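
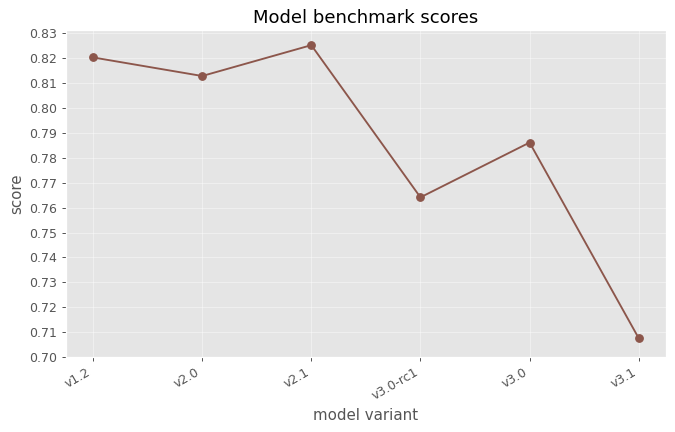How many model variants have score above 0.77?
Above 0.77: v1.2, v2.0, v2.1, v3.0.

4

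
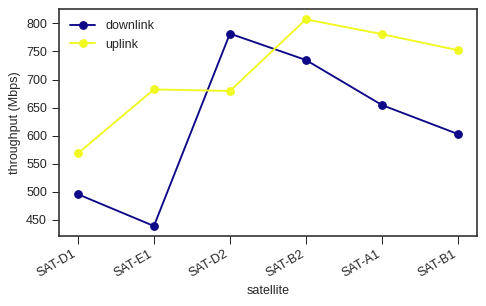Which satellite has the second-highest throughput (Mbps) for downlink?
SAT-B2

Top 3 for downlink: SAT-D2 ≈ 800, SAT-B2 ≈ 750, SAT-A1 ≈ 650.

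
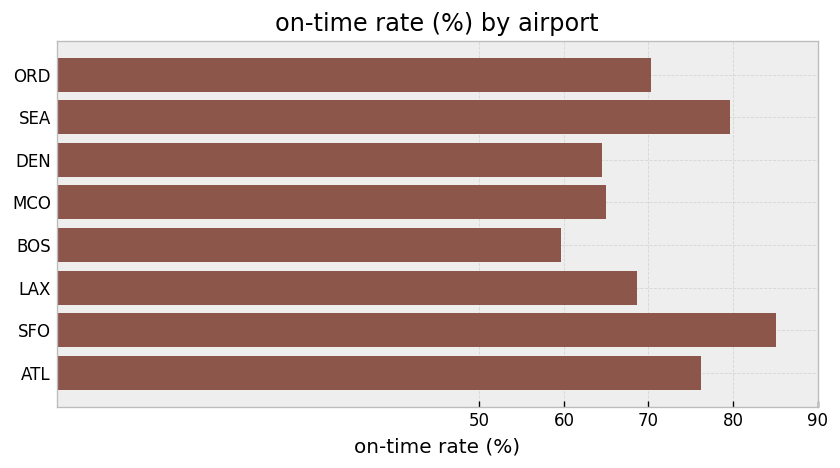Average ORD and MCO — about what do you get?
(70 + 60) / 2 ≈ 65.

≈ 65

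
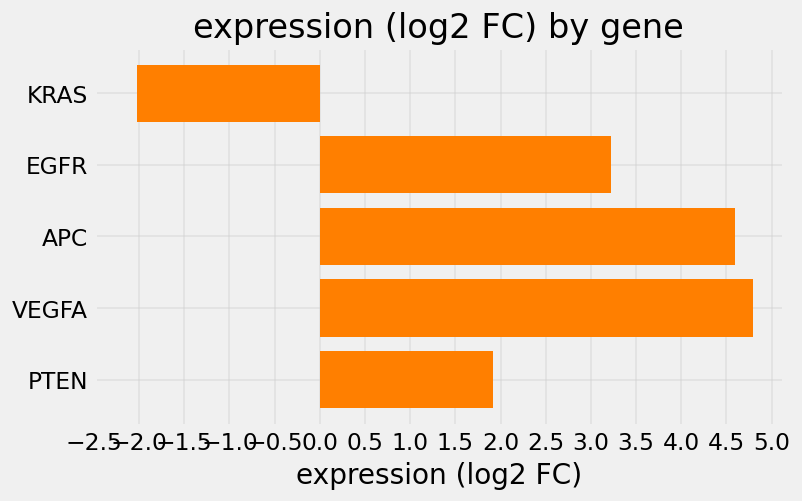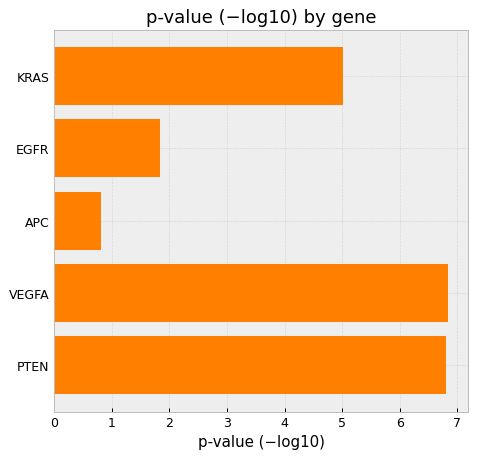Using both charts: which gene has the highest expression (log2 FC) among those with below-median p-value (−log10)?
APC

Chart 2 median p-value (−log10) ≈ 5; below-median genes: EGFR, APC. Among those, APC has the highest expression (log2 FC) (≈ 4.5).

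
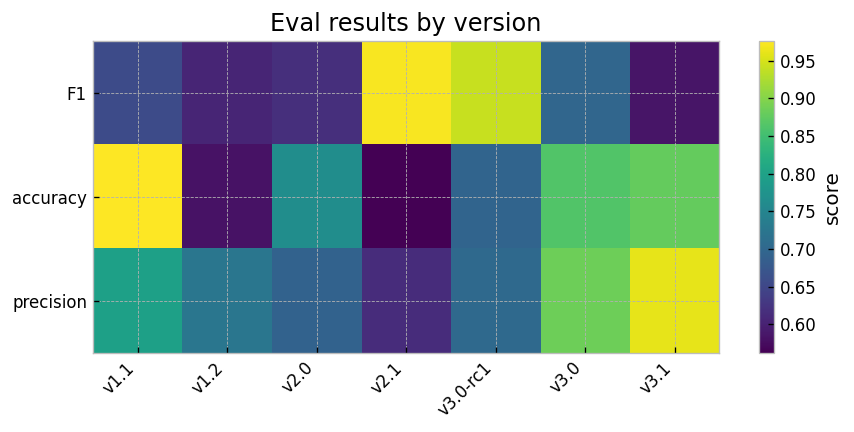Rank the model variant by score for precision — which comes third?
v1.1

Top 4 for precision: v3.1 ≈ 0.95, v3.0 ≈ 0.90, v1.1 ≈ 0.80, v1.2 ≈ 0.70.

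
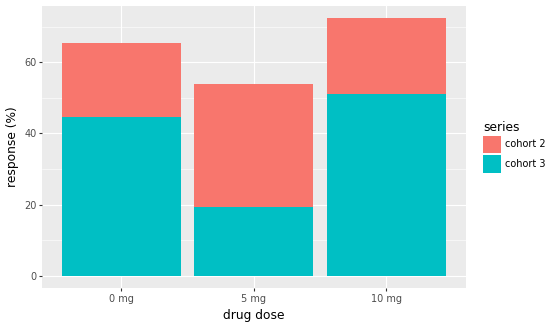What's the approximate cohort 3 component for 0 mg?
≈ 40

cohort 3 top ≈ 40, bottom ≈ 0; segment ≈ 40.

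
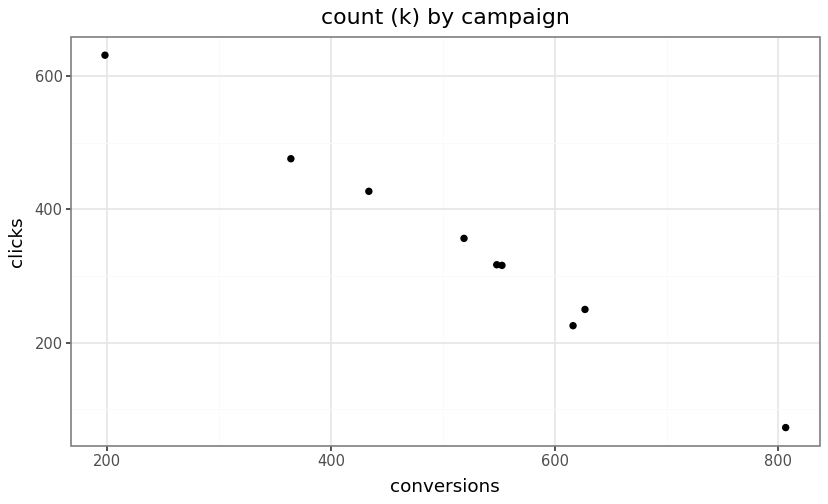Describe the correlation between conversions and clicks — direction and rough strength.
Points are negatively correlated; strong (|r| ≈ 1.0).

negative, strong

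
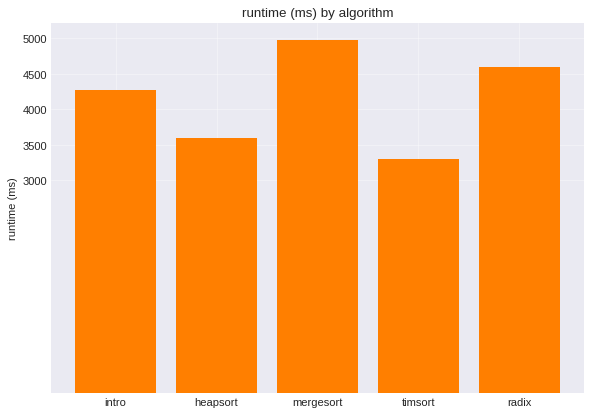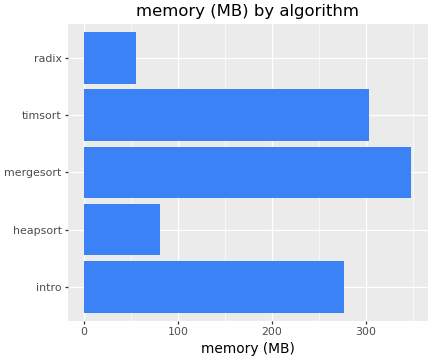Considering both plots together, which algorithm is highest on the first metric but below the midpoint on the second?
Chart 2 median memory (MB) ≈ 300; below-median algorithms: heapsort, radix. Among those, radix has the highest runtime (ms) (≈ 4500).

radix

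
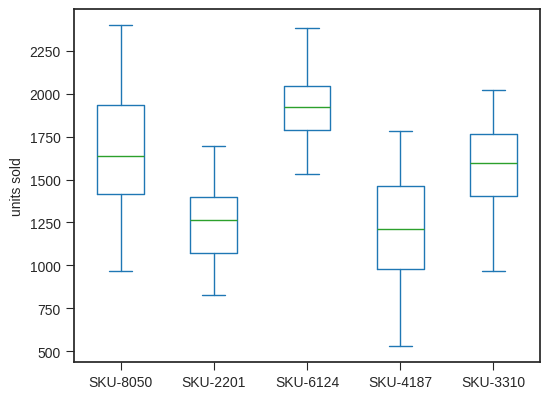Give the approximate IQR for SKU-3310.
Q3 ≈ 1800, Q1 ≈ 1400; IQR ≈ 400.

≈ 400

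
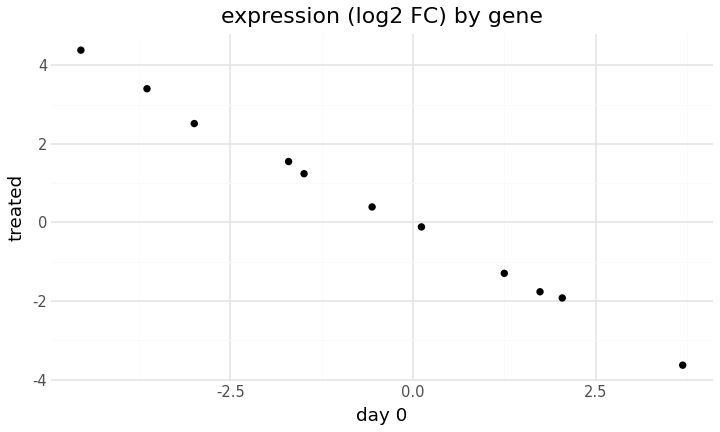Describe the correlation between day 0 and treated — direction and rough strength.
negative, strong

Points are negatively correlated; strong (|r| ≈ 1.0).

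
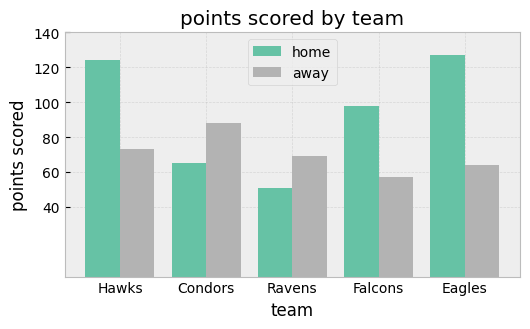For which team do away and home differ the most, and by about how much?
Eagles, ≈ 60

Eagles: away ≈ 60, home ≈ 120 → gap ≈ 60. Next-largest (Hawks) is only ≈ 40.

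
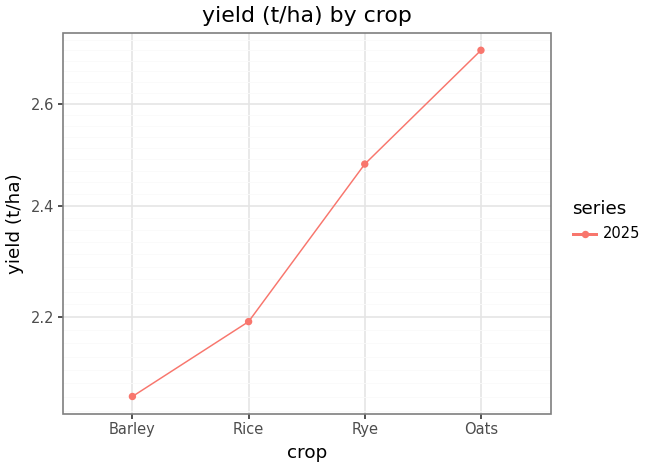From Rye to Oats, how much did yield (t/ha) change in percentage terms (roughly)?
Rye ≈ 2.5, Oats ≈ 2.7; (2.7 − 2.5) / 2.5 ≈ +8%.

≈ +8%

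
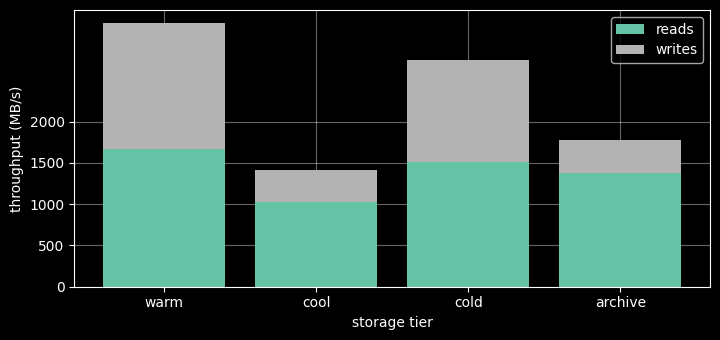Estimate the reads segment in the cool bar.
≈ 1000

reads top ≈ 1000, bottom ≈ 0; segment ≈ 1000.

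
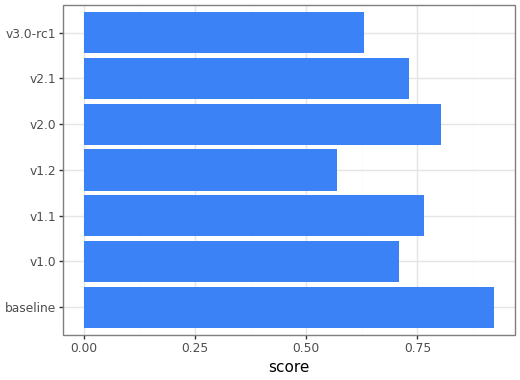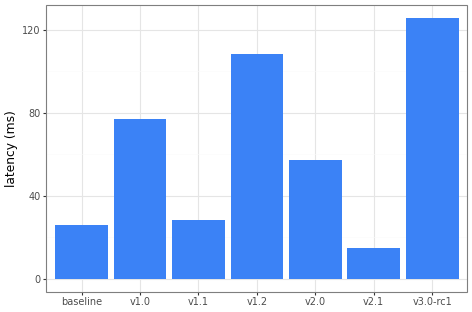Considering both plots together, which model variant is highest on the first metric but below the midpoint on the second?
Chart 2 median latency (ms) ≈ 60; below-median model variants: baseline, v1.1, v2.1. Among those, baseline has the highest score (≈ 0.9).

baseline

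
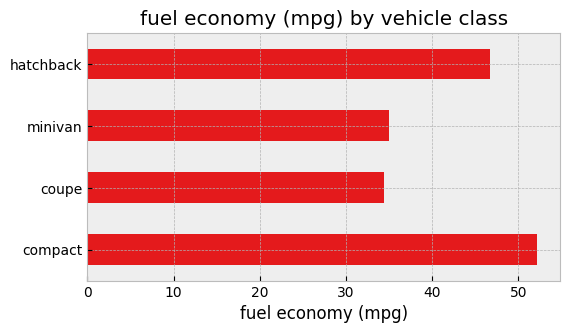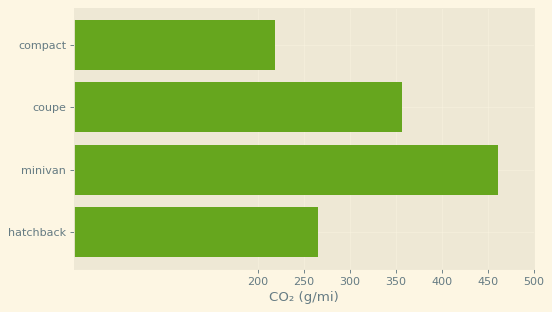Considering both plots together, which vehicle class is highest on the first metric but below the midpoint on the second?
Chart 2 median CO₂ (g/mi) ≈ 300; below-median vehicle classes: compact, hatchback. Among those, compact has the highest fuel economy (mpg) (≈ 50).

compact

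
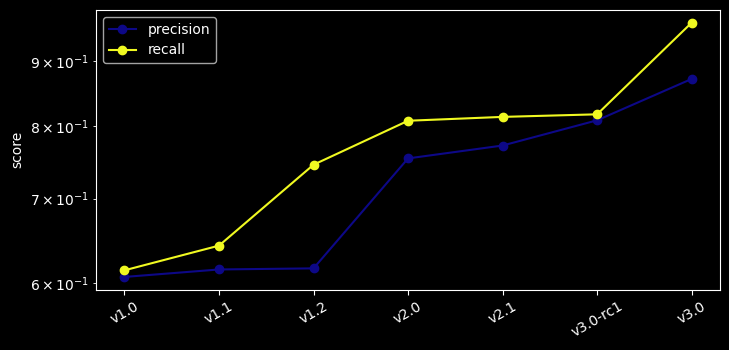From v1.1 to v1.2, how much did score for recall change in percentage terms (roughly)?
≈ +15.4%

v1.1 ≈ 0.65, v1.2 ≈ 0.75; (0.75 − 0.65) / 0.65 ≈ +15.4%.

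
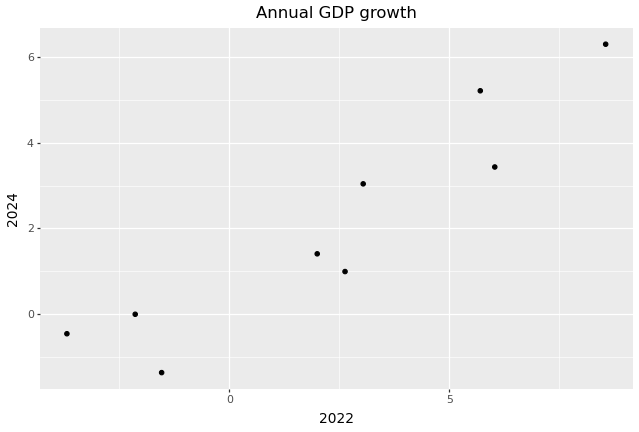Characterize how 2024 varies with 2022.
positive, strong

Points are positively correlated; strong (|r| ≈ 0.9).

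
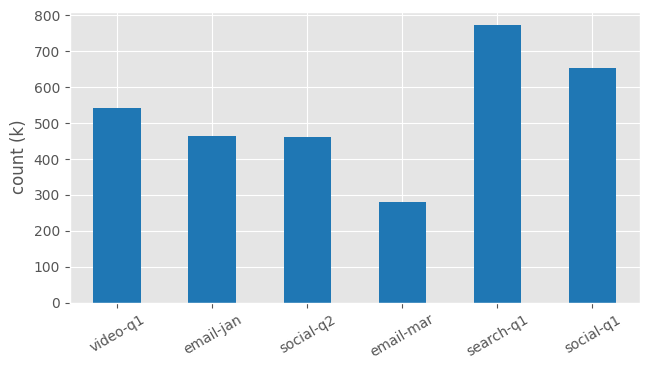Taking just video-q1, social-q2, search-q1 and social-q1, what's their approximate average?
≈ 625

(500 + 500 + 800 + 700) / 4 ≈ 625.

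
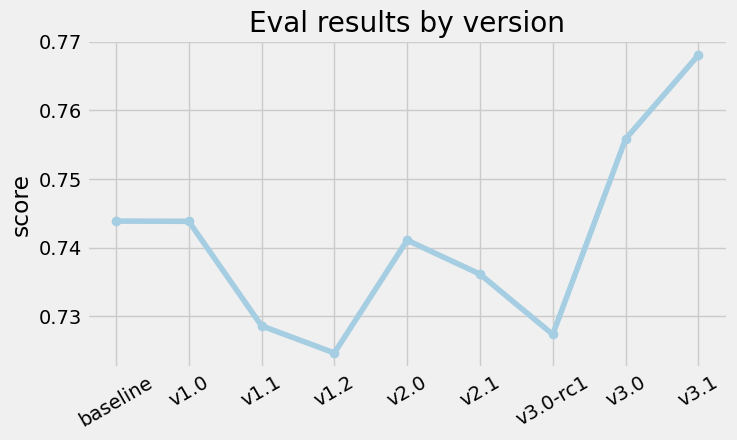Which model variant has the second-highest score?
Top 3: v3.1 ≈ 0.77, v3.0 ≈ 0.76, baseline ≈ 0.74.

v3.0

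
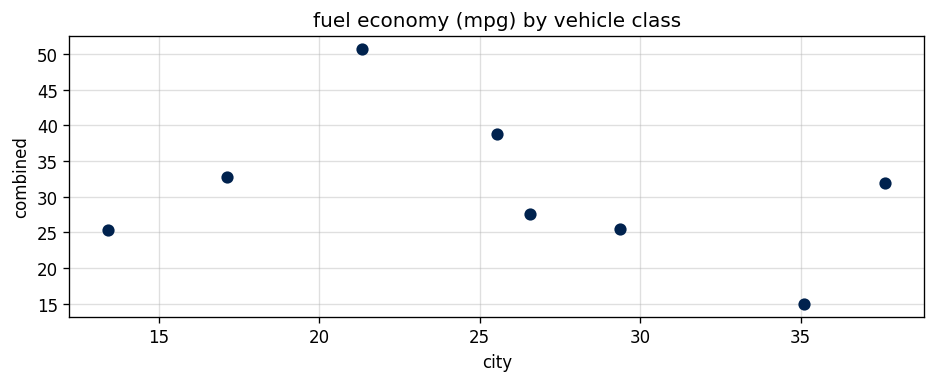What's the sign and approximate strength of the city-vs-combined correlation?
negative, weak

Points are negatively correlated; weak (|r| ≈ 0.3).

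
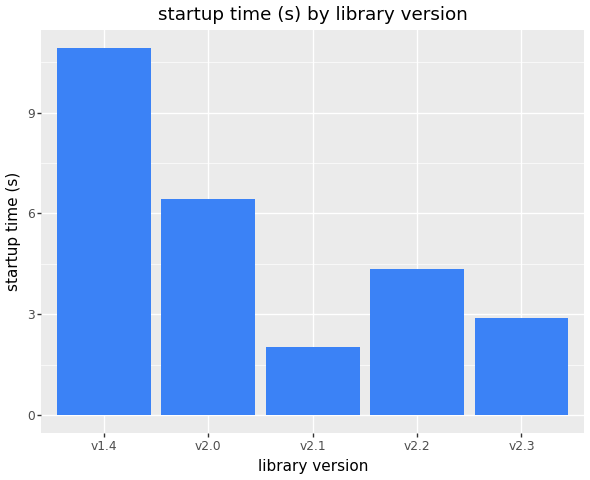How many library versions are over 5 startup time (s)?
Above 5: v1.4, v2.0.

2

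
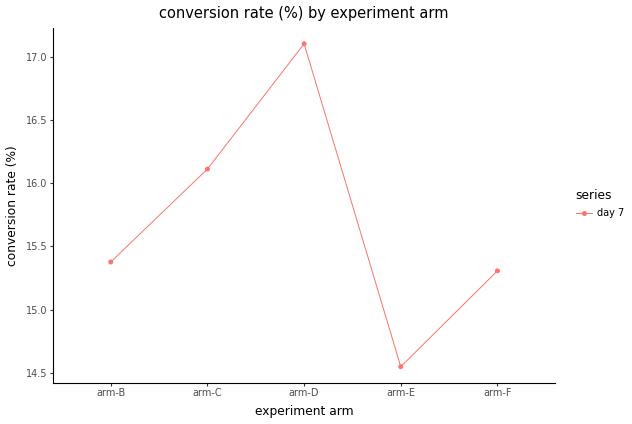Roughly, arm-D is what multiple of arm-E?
arm-D ≈ 17.0, arm-E ≈ 14.5; 17.0/14.5 ≈ 1.17.

≈ 1.17×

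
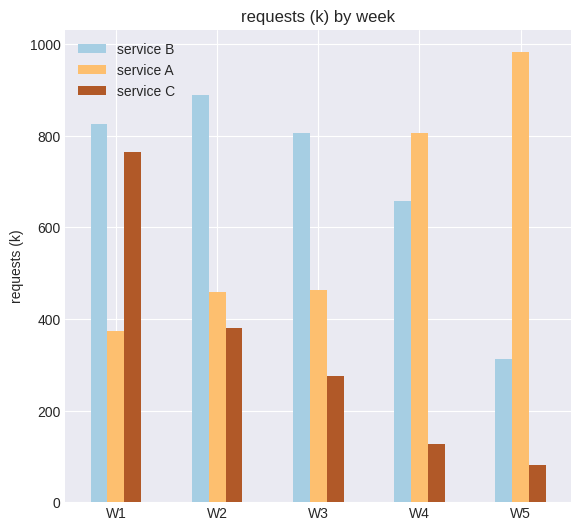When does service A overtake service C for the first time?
W1: service A ≈ 400 vs service C ≈ 800 (not yet); W2: service A ≈ 500 vs service C ≈ 400 (first crossover).

W2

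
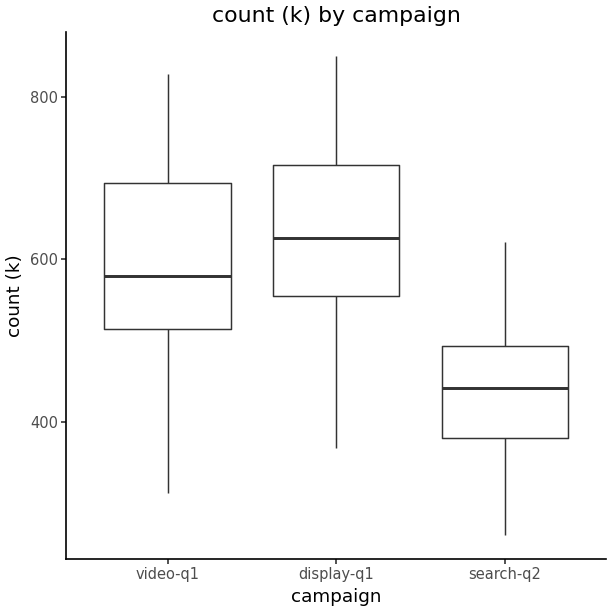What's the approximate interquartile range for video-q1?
Q3 ≈ 700, Q1 ≈ 520; IQR ≈ 180.

≈ 180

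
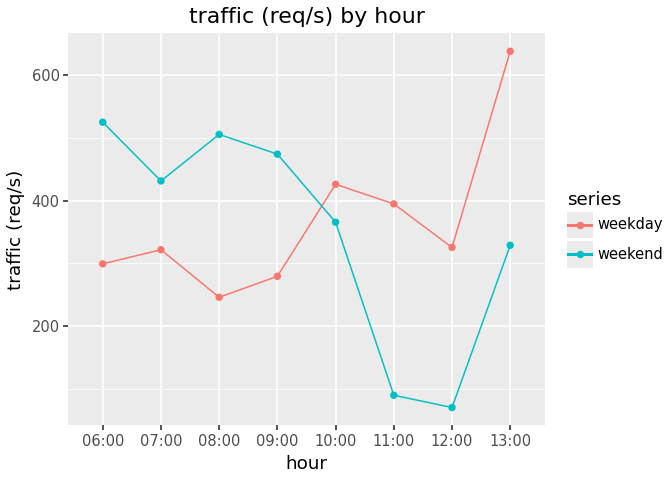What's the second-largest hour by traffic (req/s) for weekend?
Top 3 for weekend: 06:00 ≈ 550, 08:00 ≈ 500, 09:00 ≈ 450.

08:00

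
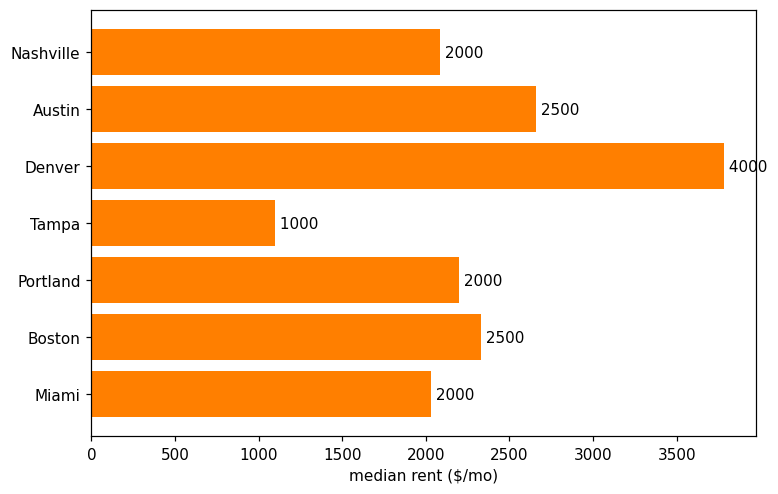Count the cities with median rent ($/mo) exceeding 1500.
Above 1500: Nashville, Austin, Denver, Portland, Boston, Miami.

6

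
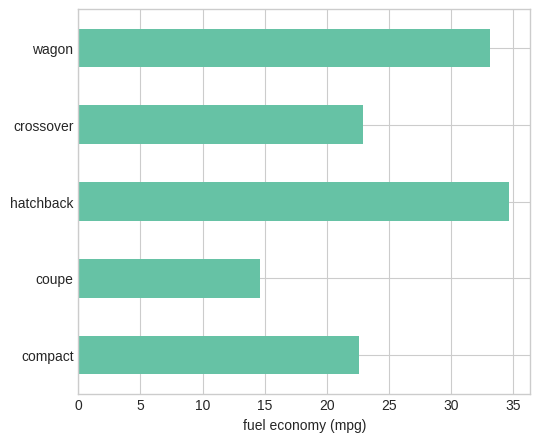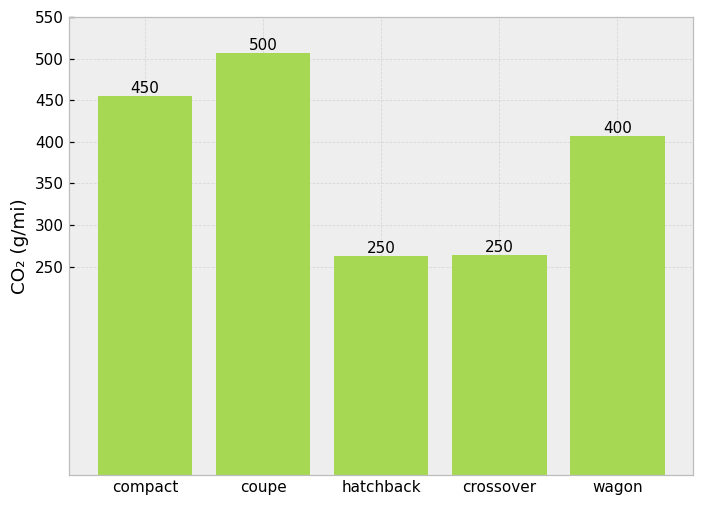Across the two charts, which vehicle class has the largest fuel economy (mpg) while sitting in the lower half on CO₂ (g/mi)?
Chart 2 median CO₂ (g/mi) ≈ 400; below-median vehicle classes: hatchback, crossover. Among those, hatchback has the highest fuel economy (mpg) (≈ 35).

hatchback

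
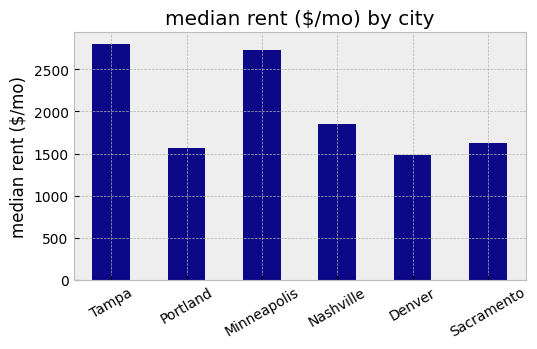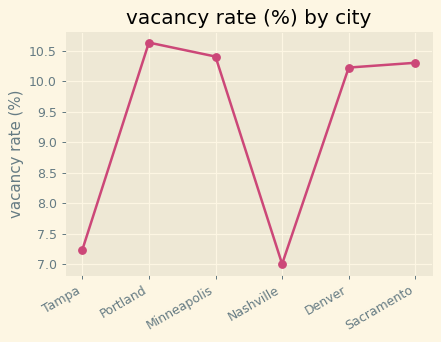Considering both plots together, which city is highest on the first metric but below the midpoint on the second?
Chart 2 median vacancy rate (%) ≈ 10; below-median cities: Tampa, Nashville, Denver. Among those, Tampa has the highest median rent ($/mo) (≈ 3000).

Tampa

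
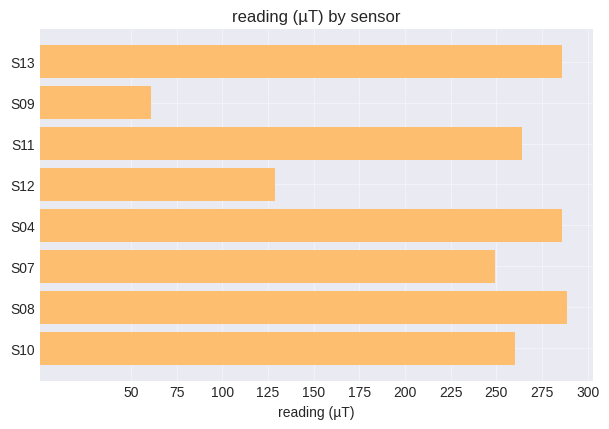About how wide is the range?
≈ 250

Max S08 ≈ 300, min S09 ≈ 50; range ≈ 250.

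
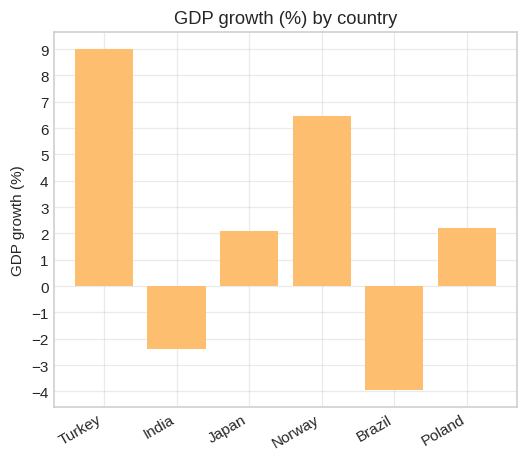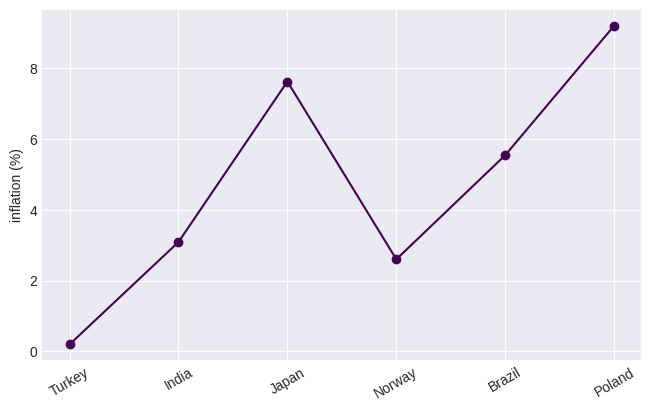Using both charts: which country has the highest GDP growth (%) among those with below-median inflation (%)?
Chart 2 median inflation (%) ≈ 4; below-median countries: Turkey, India, Norway. Among those, Turkey has the highest GDP growth (%) (≈ 9).

Turkey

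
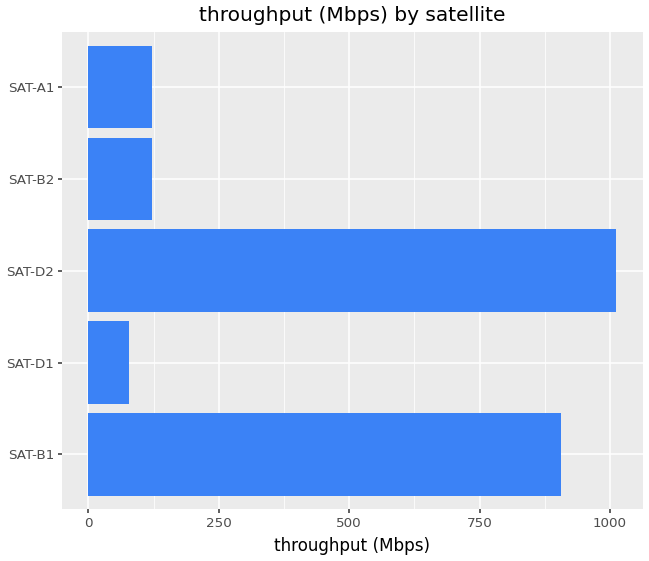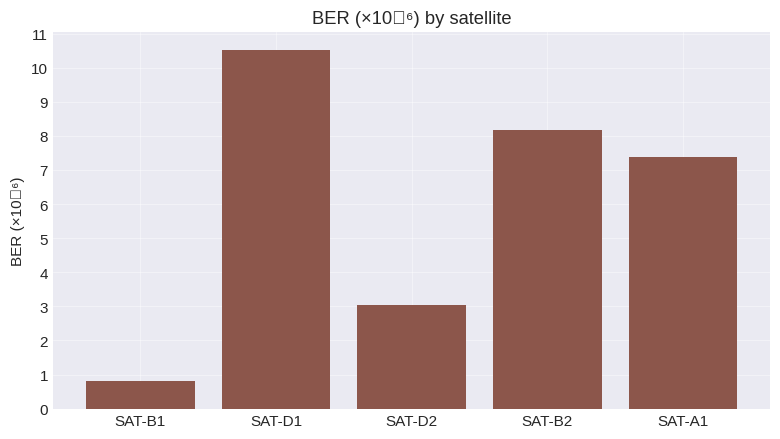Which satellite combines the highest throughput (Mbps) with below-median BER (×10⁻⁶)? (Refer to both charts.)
Chart 2 median BER (×10⁻⁶) ≈ 7; below-median satellites: SAT-B1, SAT-D2. Among those, SAT-D2 has the highest throughput (Mbps) (≈ 1000).

SAT-D2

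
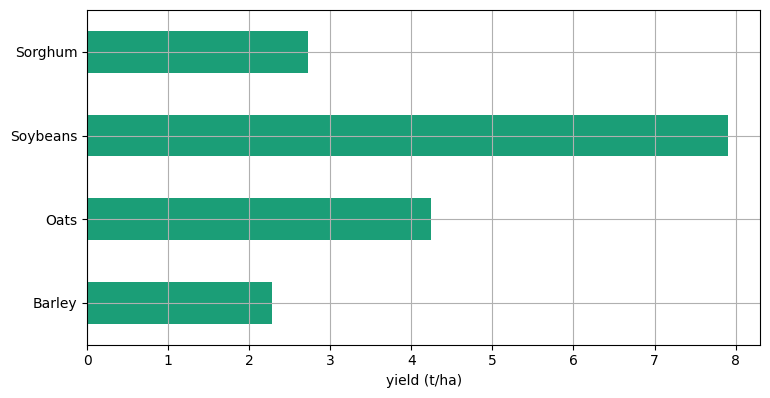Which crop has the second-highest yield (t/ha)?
Oats

Top 3: Soybeans ≈ 8, Oats ≈ 4, Sorghum ≈ 3.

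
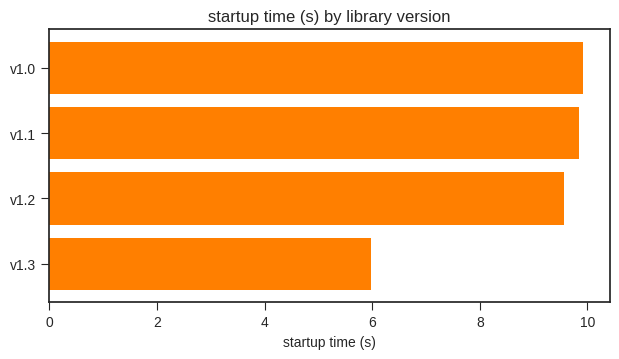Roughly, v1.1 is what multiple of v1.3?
≈ 1.67×

v1.1 ≈ 10, v1.3 ≈ 6; 10/6 ≈ 1.67.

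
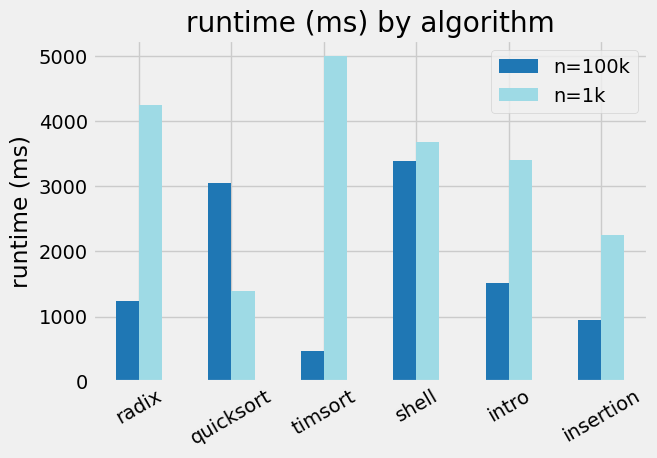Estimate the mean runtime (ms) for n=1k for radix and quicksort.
(4000 + 1500) / 2 ≈ 2750.

≈ 2750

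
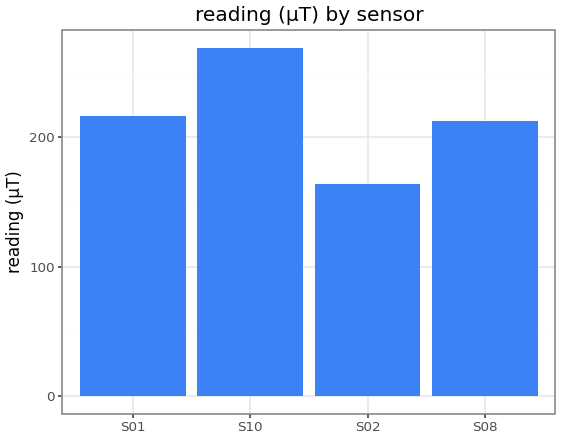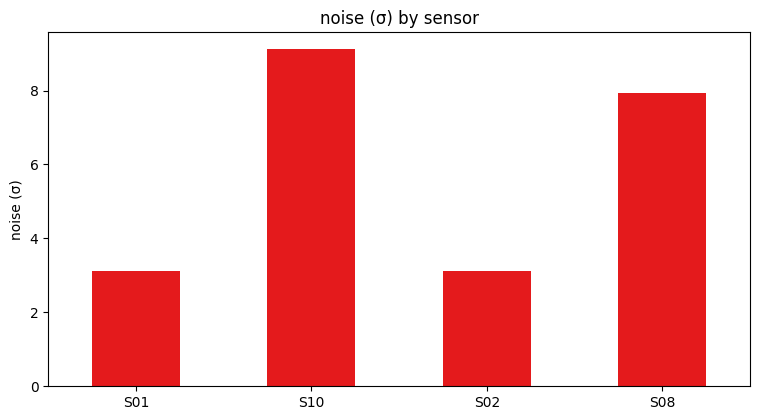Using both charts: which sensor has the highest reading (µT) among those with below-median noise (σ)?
Chart 2 median noise (σ) ≈ 6; below-median sensors: S01, S02. Among those, S01 has the highest reading (µT) (≈ 225).

S01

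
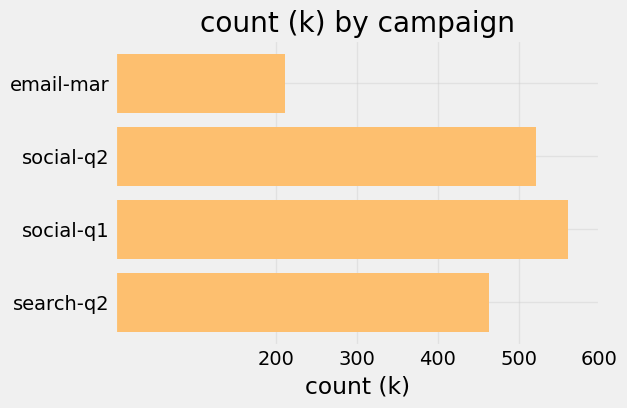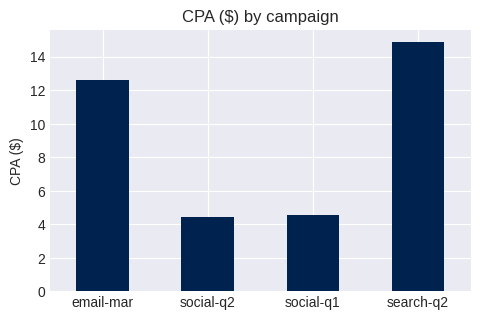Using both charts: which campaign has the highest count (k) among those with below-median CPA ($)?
Chart 2 median CPA ($) ≈ 8; below-median campaigns: social-q2, social-q1. Among those, social-q1 has the highest count (k) (≈ 600).

social-q1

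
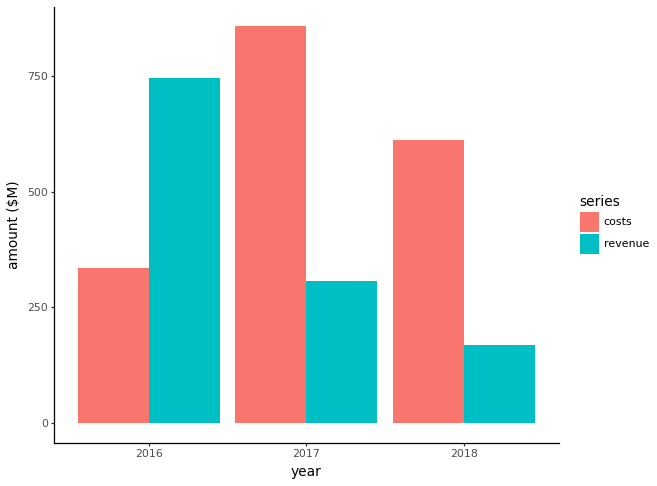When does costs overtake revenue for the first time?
2016: costs ≈ 300 vs revenue ≈ 700 (not yet); 2017: costs ≈ 900 vs revenue ≈ 300 (first crossover).

2017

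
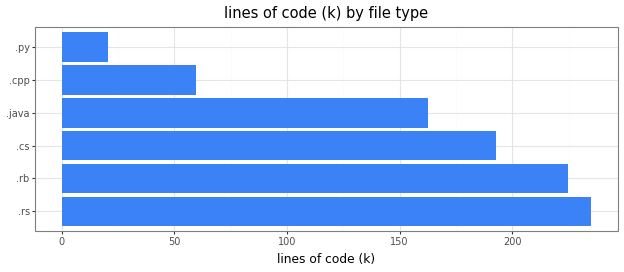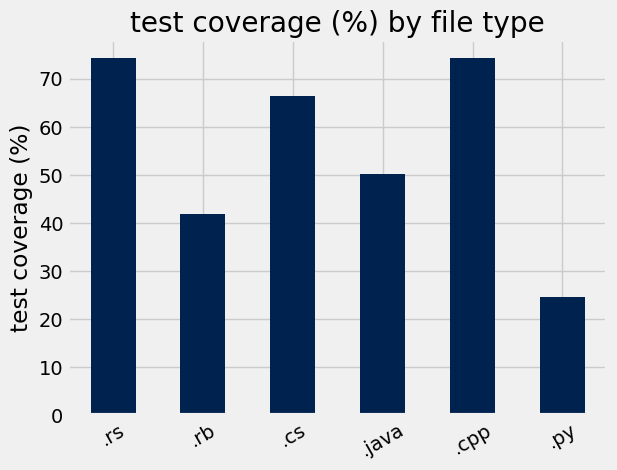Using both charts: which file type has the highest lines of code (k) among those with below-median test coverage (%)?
.rb

Chart 2 median test coverage (%) ≈ 60; below-median file types: .rb, .java, .py. Among those, .rb has the highest lines of code (k) (≈ 225).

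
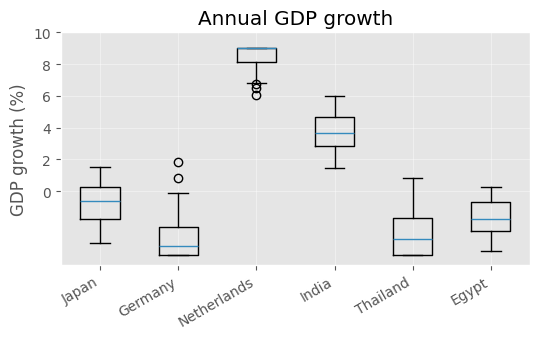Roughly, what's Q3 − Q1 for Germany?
≈ 2

Q3 ≈ -2, Q1 ≈ -4; IQR ≈ 2.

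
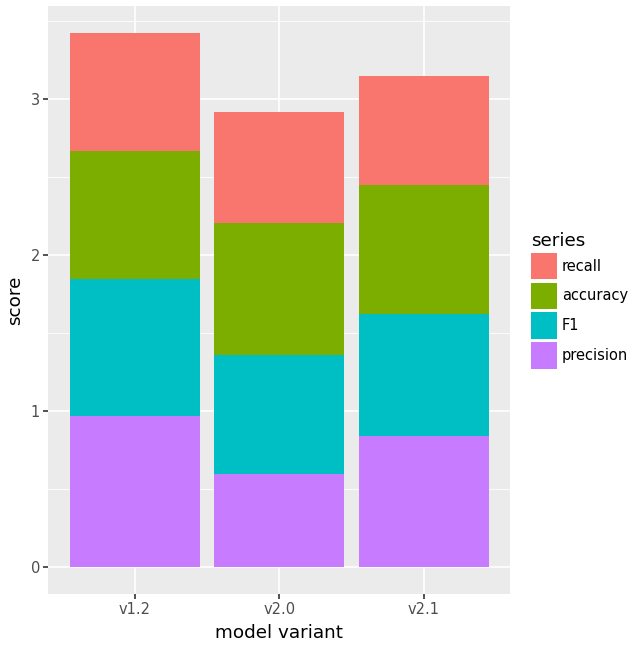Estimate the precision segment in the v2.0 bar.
≈ 0.5

precision top ≈ 0.5, bottom ≈ 0.0; segment ≈ 0.5.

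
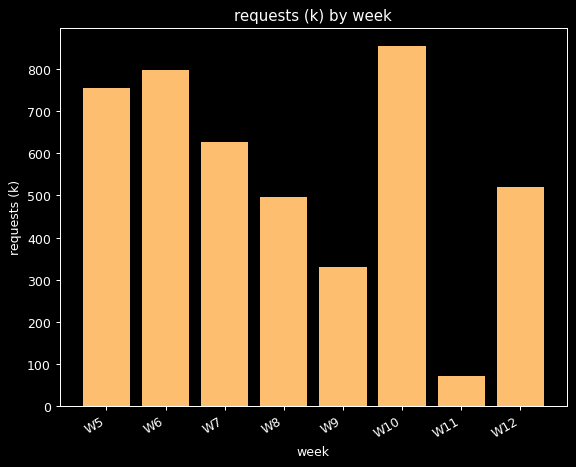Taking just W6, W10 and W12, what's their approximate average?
≈ 733

(800 + 900 + 500) / 3 ≈ 733.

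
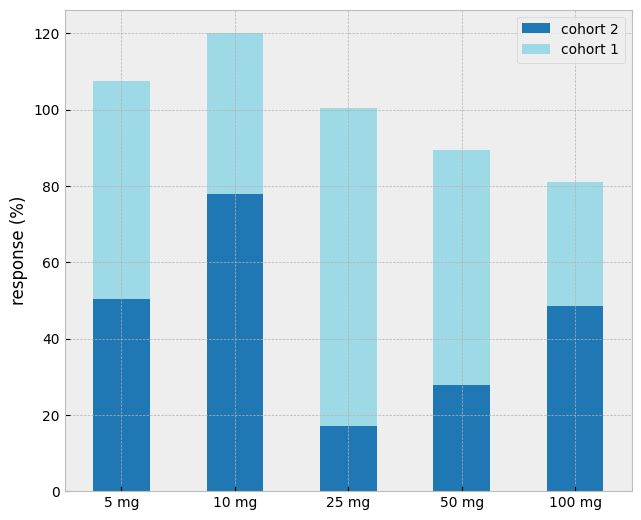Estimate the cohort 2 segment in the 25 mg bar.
cohort 2 top ≈ 20, bottom ≈ 0; segment ≈ 20.

≈ 20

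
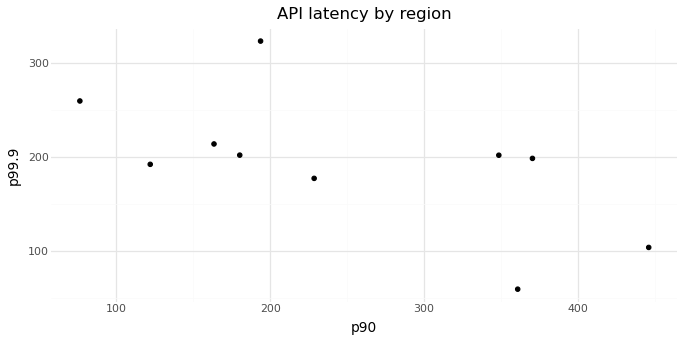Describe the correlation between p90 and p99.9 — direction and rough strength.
Points are negatively correlated; moderate (|r| ≈ 0.6).

negative, moderate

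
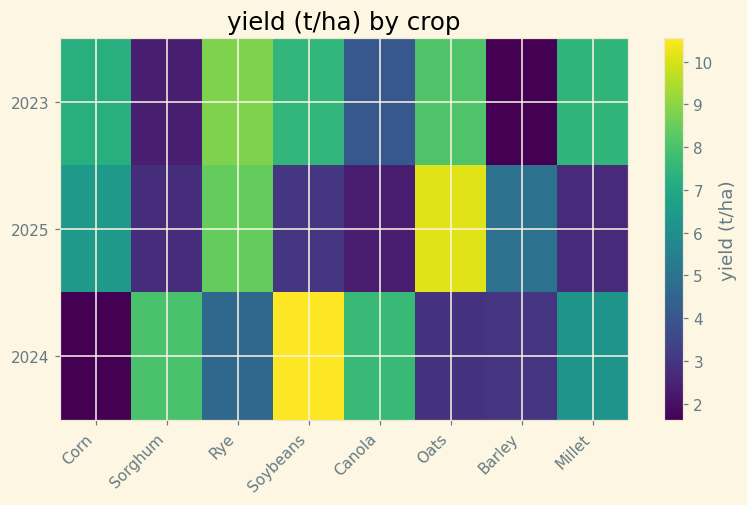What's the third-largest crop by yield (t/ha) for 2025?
Top 4 for 2025: Oats ≈ 10, Rye ≈ 8, Corn ≈ 6, Barley ≈ 5.

Corn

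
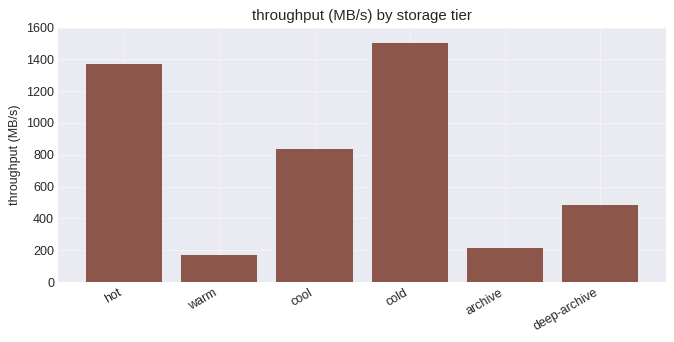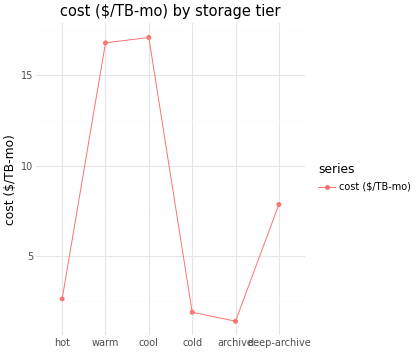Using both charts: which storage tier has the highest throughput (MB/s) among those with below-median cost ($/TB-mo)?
Chart 2 median cost ($/TB-mo) ≈ 6; below-median storage tiers: hot, cold, archive. Among those, cold has the highest throughput (MB/s) (≈ 1600).

cold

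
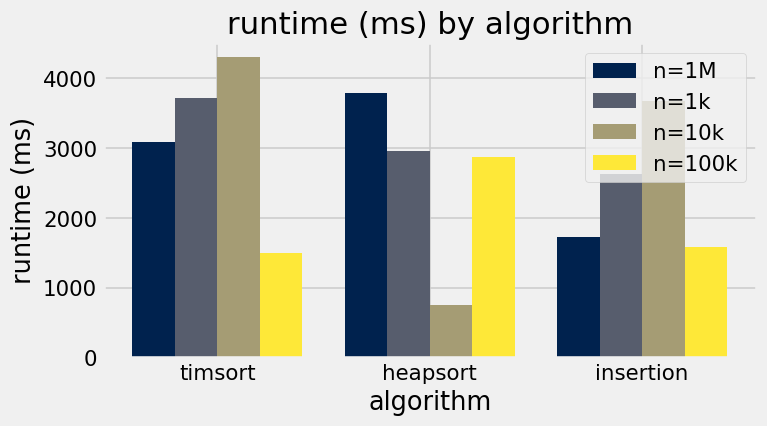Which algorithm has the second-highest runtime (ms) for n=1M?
Top 3 for n=1M: heapsort ≈ 4000, timsort ≈ 3000, insertion ≈ 1500.

timsort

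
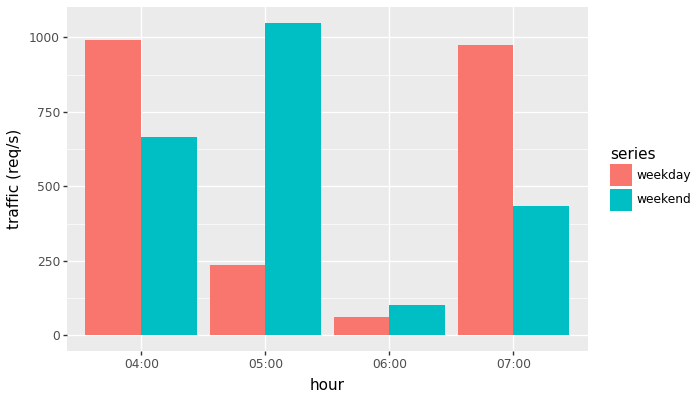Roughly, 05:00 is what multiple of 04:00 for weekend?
05:00 ≈ 1000, 04:00 ≈ 700; 1000/700 ≈ 1.43.

≈ 1.43×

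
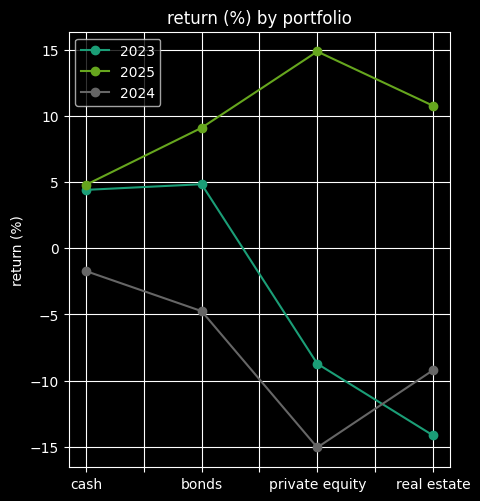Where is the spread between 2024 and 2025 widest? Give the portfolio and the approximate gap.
private equity, ≈ 30 %

private equity: 2024 ≈ -15, 2025 ≈ 15 → gap ≈ 30. Next-largest (real estate) is only ≈ 20.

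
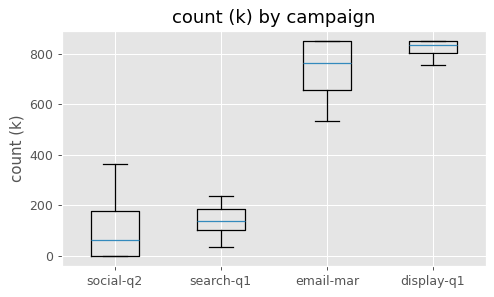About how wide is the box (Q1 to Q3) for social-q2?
Q3 ≈ 200, Q1 ≈ 0; IQR ≈ 200.

≈ 200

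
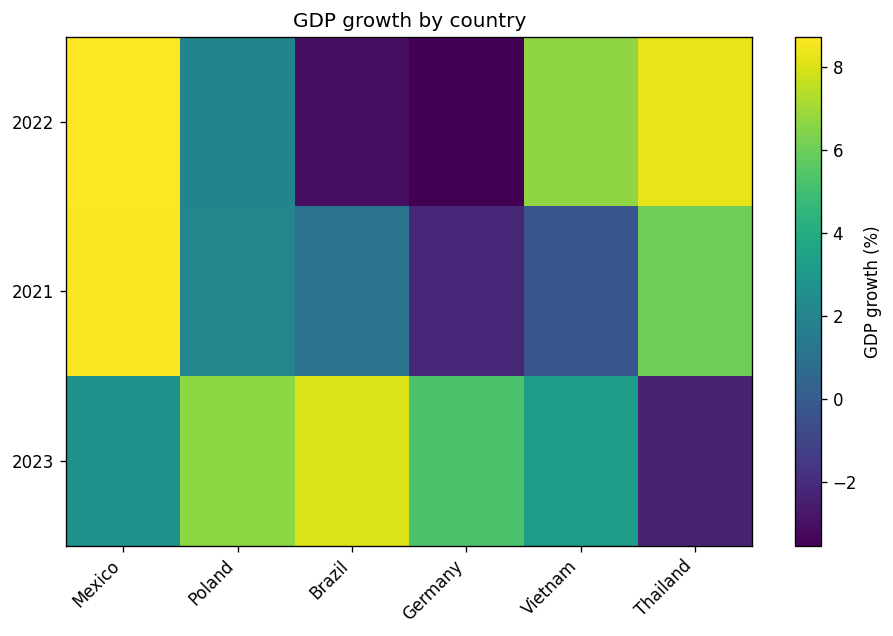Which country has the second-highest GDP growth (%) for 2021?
Top 3 for 2021: Mexico ≈ 8, Thailand ≈ 6, Poland ≈ 2.

Thailand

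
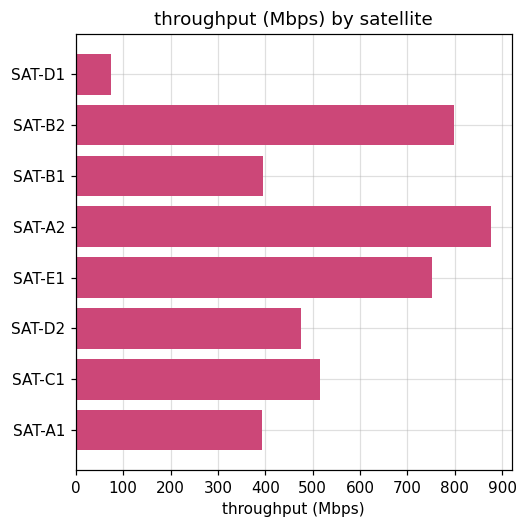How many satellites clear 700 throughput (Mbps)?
Above 700: SAT-B2, SAT-A2, SAT-E1.

3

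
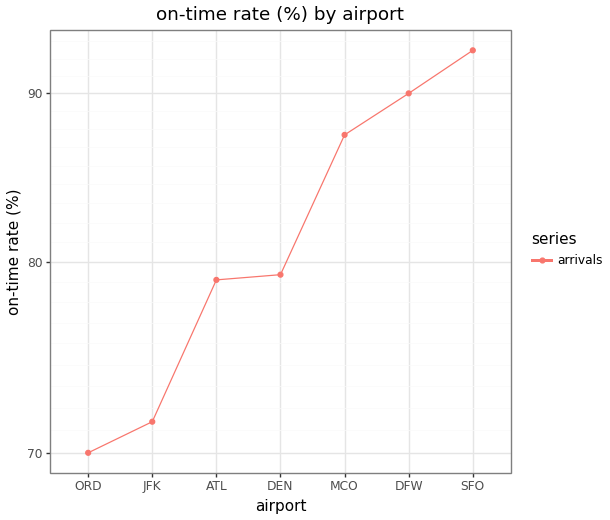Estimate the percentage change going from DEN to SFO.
DEN ≈ 80, SFO ≈ 92; (92 − 80) / 80 ≈ +15%.

≈ +15%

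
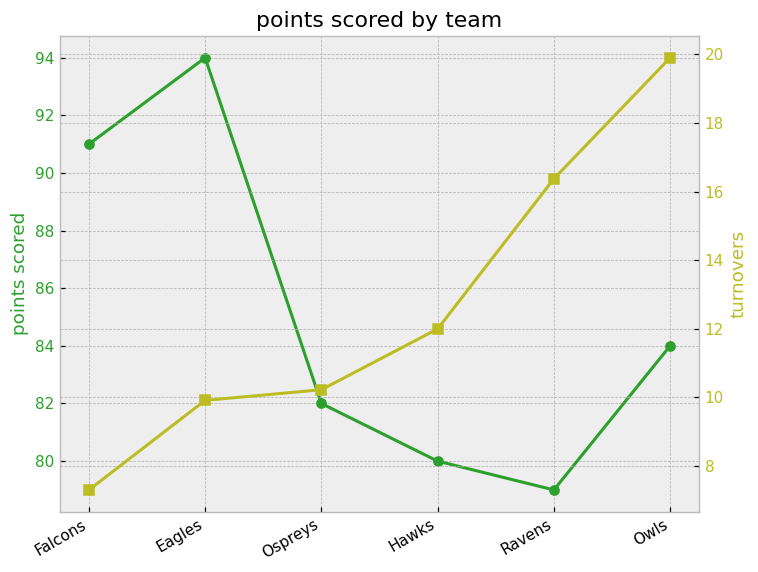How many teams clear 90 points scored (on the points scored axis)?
Above 90: Falcons, Eagles.

2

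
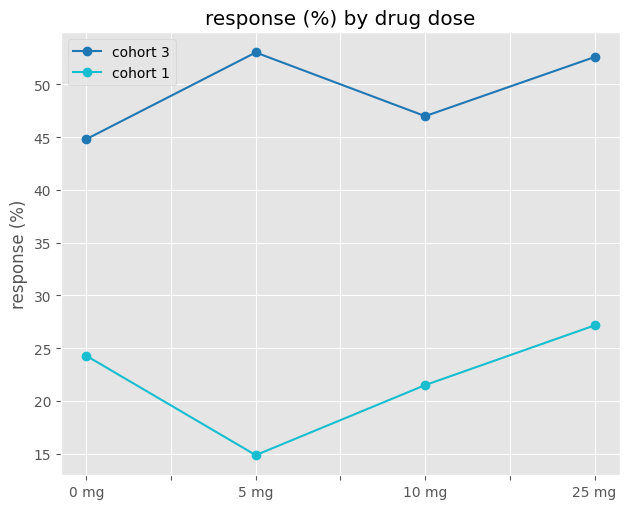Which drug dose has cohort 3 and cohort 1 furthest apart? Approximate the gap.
5 mg, ≈ 40 %

5 mg: cohort 3 ≈ 55, cohort 1 ≈ 15 → gap ≈ 40. Next-largest (10 mg) is only ≈ 25.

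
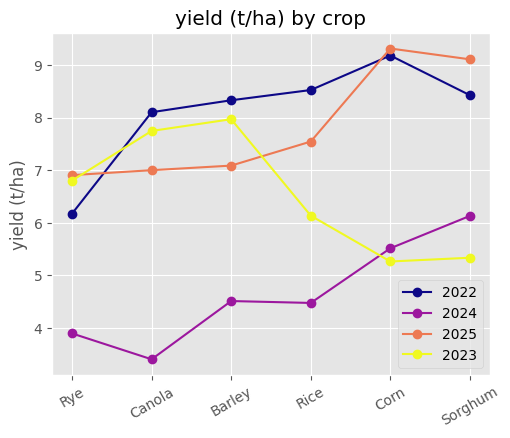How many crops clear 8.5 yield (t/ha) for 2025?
2

Above 8.5: Corn, Sorghum.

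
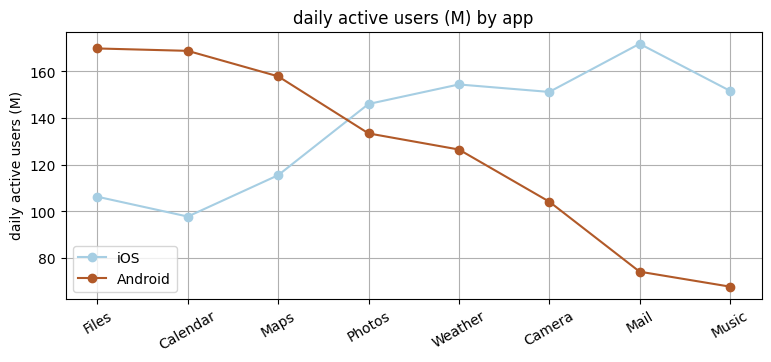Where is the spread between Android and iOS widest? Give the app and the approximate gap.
Mail: Android ≈ 70, iOS ≈ 170 → gap ≈ 100. Next-largest (Music) is only ≈ 80.

Mail, ≈ 100 M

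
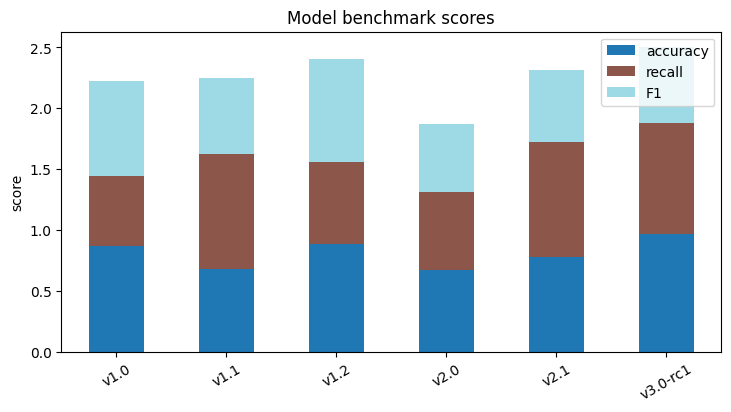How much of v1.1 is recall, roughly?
≈ 1.0

recall top ≈ 1.5, bottom ≈ 0.5; segment ≈ 1.0.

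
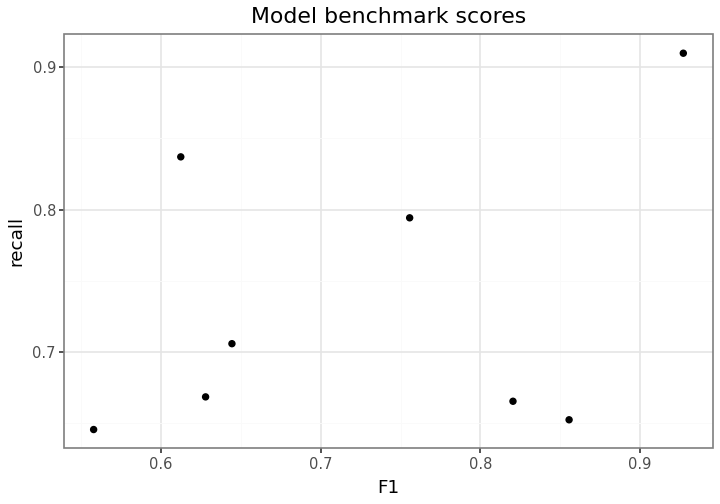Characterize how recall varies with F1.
positive, weak

Points are positively correlated; weak (|r| ≈ 0.3).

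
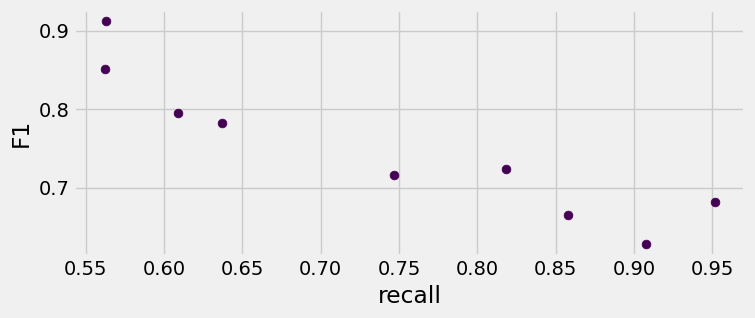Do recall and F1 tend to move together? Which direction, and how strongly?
Points are negatively correlated; strong (|r| ≈ 0.9).

negative, strong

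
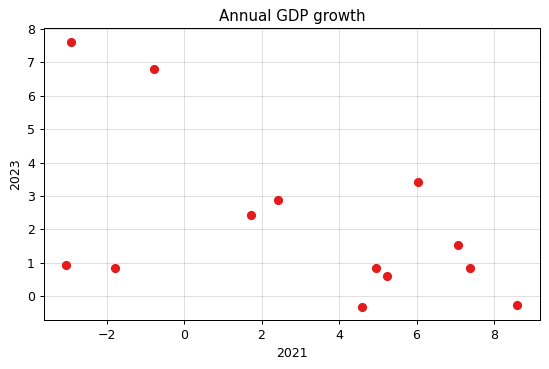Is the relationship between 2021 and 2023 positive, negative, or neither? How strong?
negative, moderate

Points are negatively correlated; moderate (|r| ≈ 0.5).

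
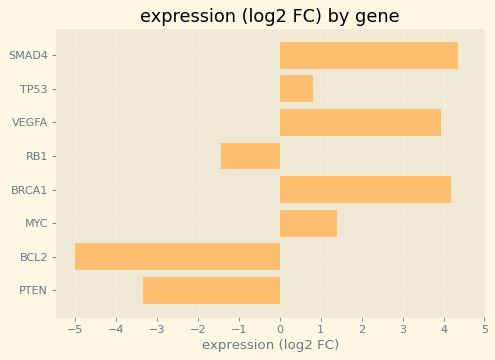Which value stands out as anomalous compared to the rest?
BCL2 ≈ -5; the rest sit between ≈ -3 and ≈ 4.

BCL2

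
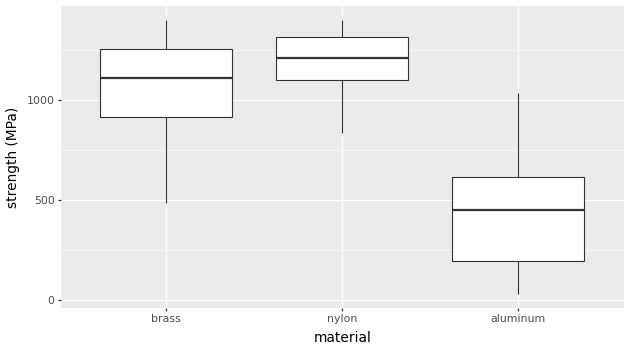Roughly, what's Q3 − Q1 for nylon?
≈ 200

Q3 ≈ 1300, Q1 ≈ 1100; IQR ≈ 200.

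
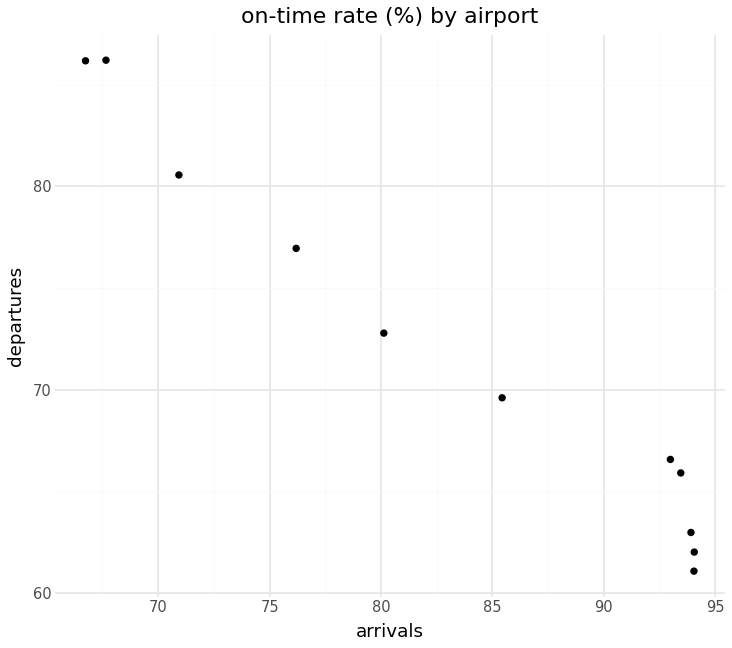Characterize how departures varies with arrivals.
Points are negatively correlated; strong (|r| ≈ 1.0).

negative, strong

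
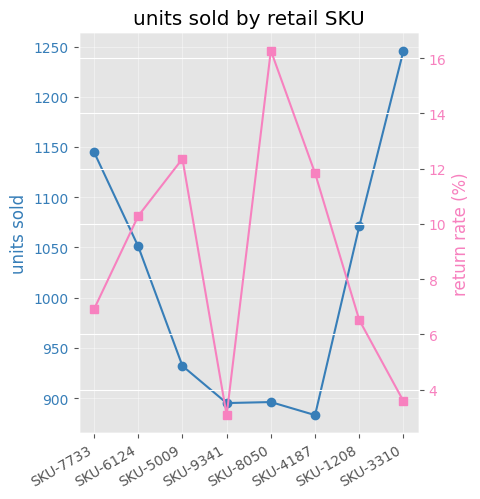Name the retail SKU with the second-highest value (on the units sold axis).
Top 3 (on the units sold axis): SKU-3310 ≈ 1250, SKU-7733 ≈ 1150, SKU-1208 ≈ 1050.

SKU-7733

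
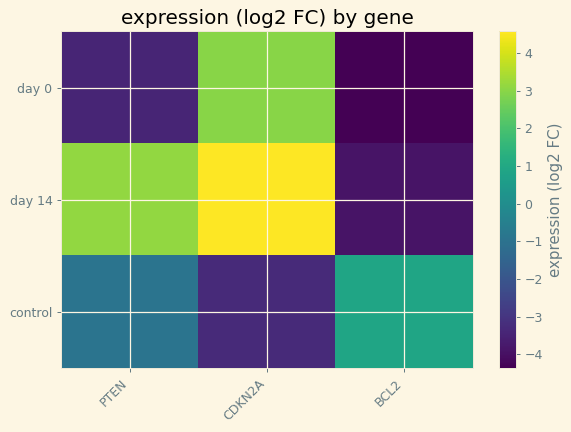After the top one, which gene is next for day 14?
PTEN

Top 3 for day 14: CDKN2A ≈ 5, PTEN ≈ 3, BCL2 ≈ -4.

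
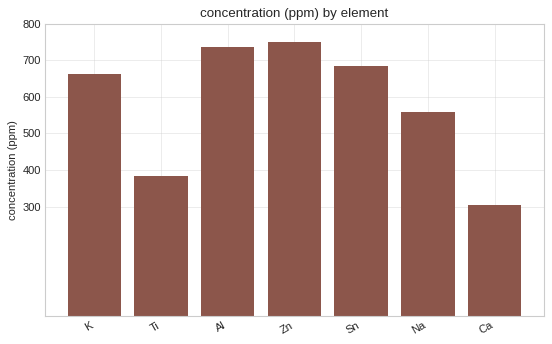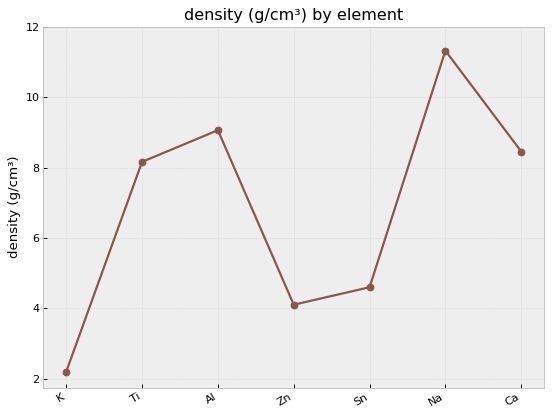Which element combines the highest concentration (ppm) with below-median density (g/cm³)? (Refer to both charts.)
Zn

Chart 2 median density (g/cm³) ≈ 8; below-median elements: K, Zn, Sn. Among those, Zn has the highest concentration (ppm) (≈ 800).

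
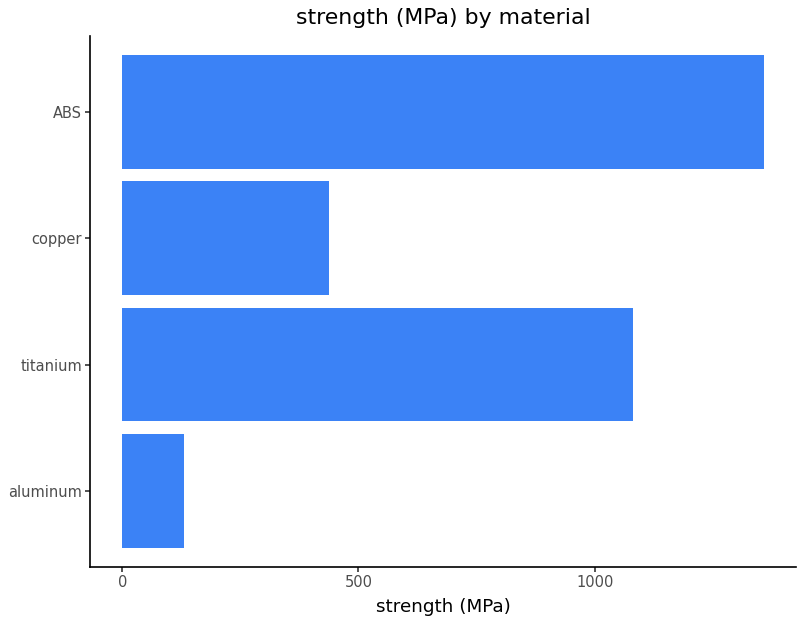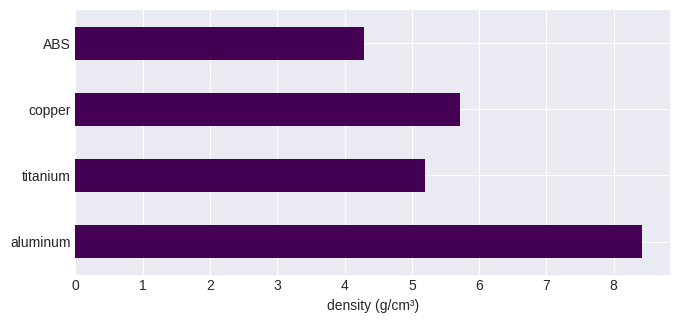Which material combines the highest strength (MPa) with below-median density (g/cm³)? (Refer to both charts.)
Chart 2 median density (g/cm³) ≈ 5; below-median materials: titanium, ABS. Among those, ABS has the highest strength (MPa) (≈ 1400).

ABS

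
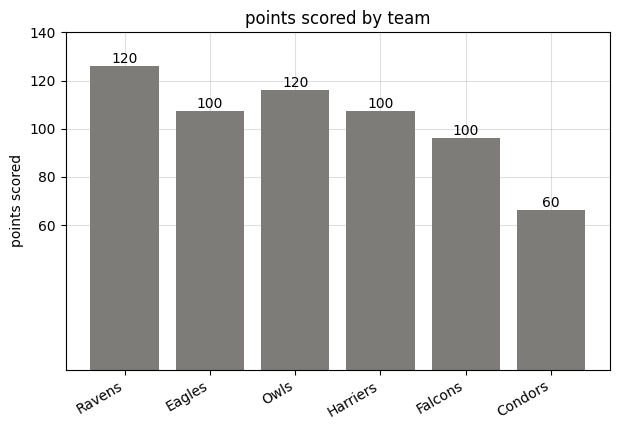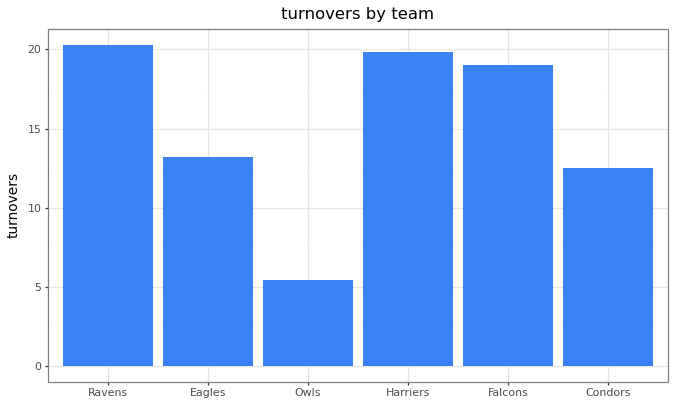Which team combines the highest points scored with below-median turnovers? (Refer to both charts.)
Chart 2 median turnovers ≈ 16; below-median teams: Eagles, Owls, Condors. Among those, Owls has the highest points scored (≈ 120).

Owls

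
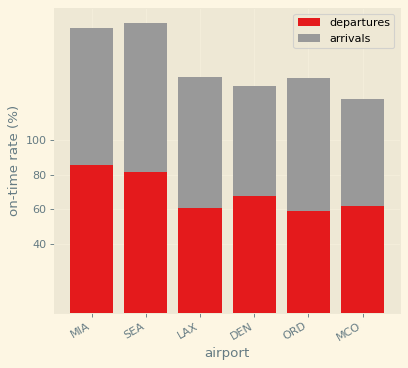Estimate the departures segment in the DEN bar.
departures top ≈ 60, bottom ≈ 0; segment ≈ 60.

≈ 60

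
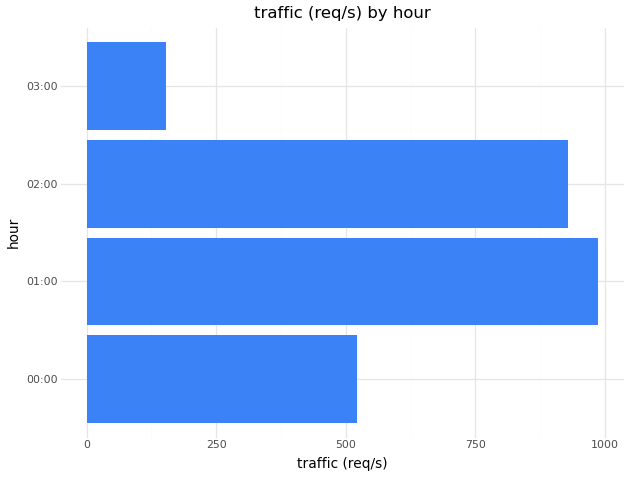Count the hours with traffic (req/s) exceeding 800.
Above 800: 01:00, 02:00.

2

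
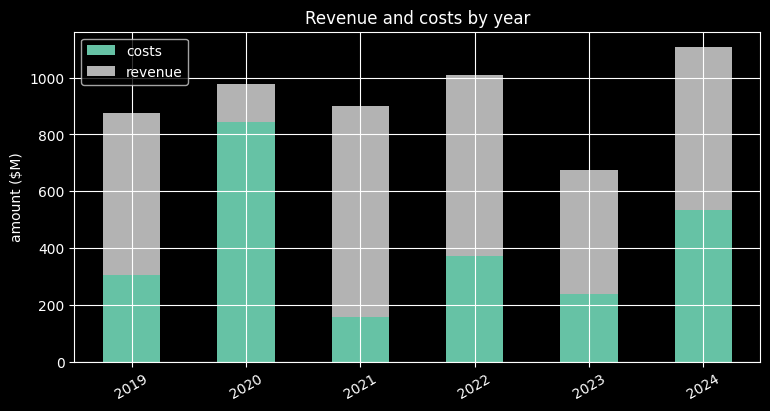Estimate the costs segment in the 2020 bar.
costs top ≈ 800, bottom ≈ 0; segment ≈ 800.

≈ 800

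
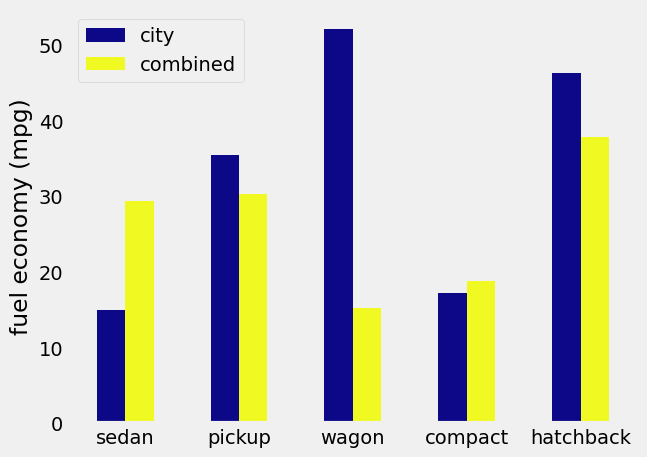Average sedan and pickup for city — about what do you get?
(15 + 35) / 2 ≈ 25.

≈ 25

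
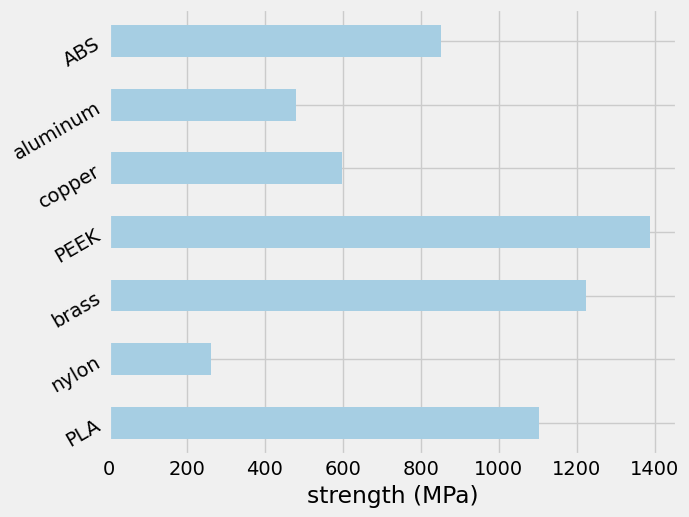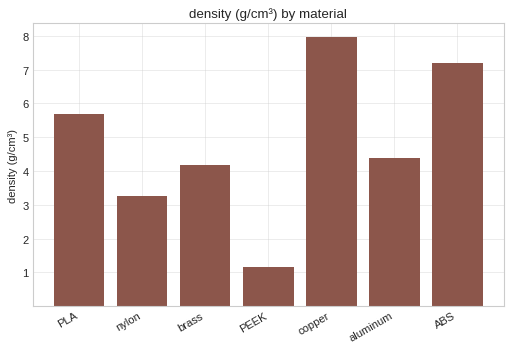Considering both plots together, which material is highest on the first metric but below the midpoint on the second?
PEEK

Chart 2 median density (g/cm³) ≈ 4; below-median materials: nylon, brass, PEEK. Among those, PEEK has the highest strength (MPa) (≈ 1400).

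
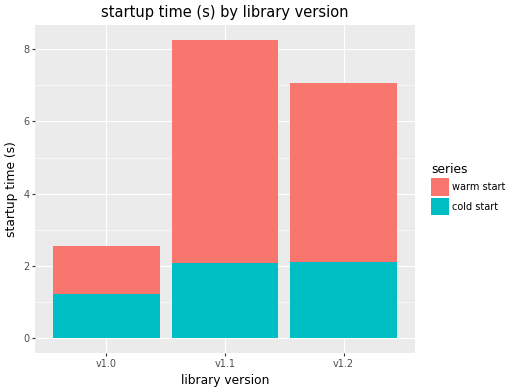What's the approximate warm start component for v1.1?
≈ 6

warm start top ≈ 8, bottom ≈ 2; segment ≈ 6.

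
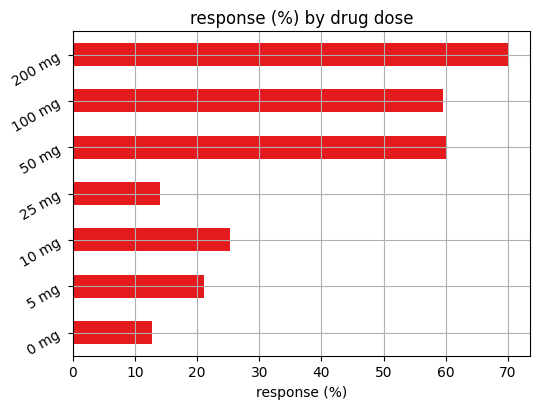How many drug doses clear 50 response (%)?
Above 50: 50 mg, 100 mg, 200 mg.

3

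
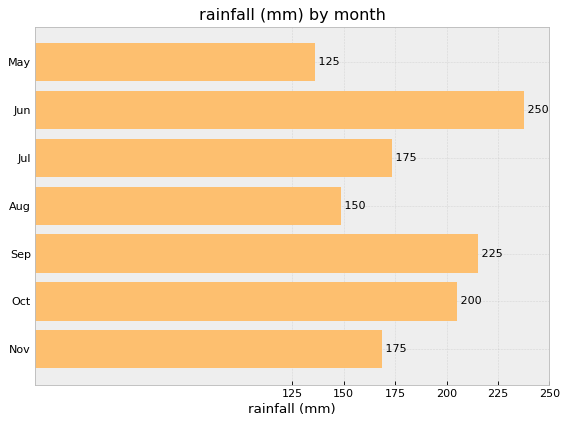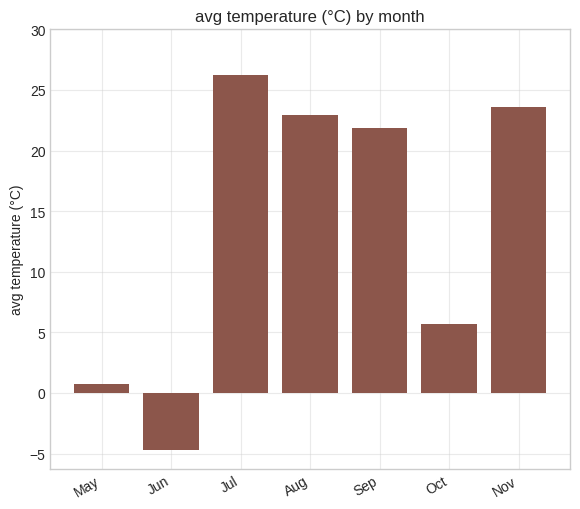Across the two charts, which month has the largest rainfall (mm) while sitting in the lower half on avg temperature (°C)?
Chart 2 median avg temperature (°C) ≈ 20; below-median months: May, Jun, Oct. Among those, Jun has the highest rainfall (mm) (≈ 250).

Jun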